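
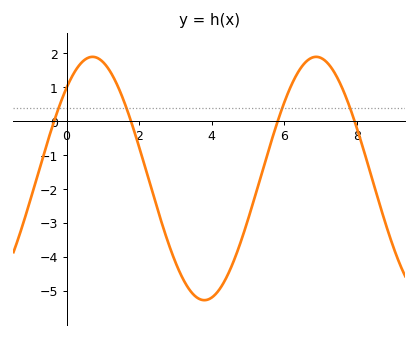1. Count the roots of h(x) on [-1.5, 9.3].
4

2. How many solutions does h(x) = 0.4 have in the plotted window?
4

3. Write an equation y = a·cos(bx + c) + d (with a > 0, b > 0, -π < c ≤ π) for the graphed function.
y = 3.59cos(1x - 0.73) - 1.69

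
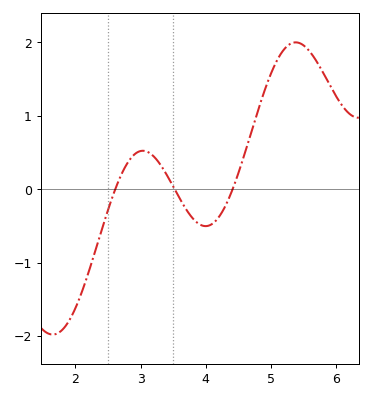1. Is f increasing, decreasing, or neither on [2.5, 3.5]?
neither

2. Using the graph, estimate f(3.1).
0.5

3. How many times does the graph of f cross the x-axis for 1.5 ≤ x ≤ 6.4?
3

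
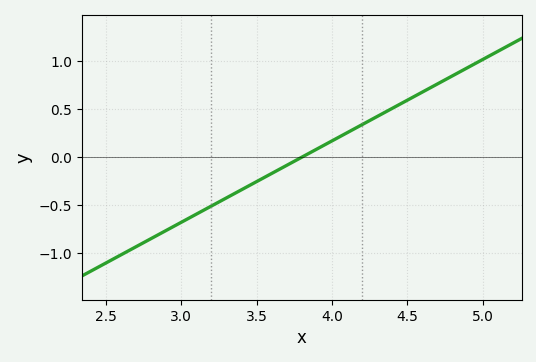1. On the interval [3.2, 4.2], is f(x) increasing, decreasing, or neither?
increasing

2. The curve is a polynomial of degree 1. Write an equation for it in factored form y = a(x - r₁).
y = 0.85(x - 3.8)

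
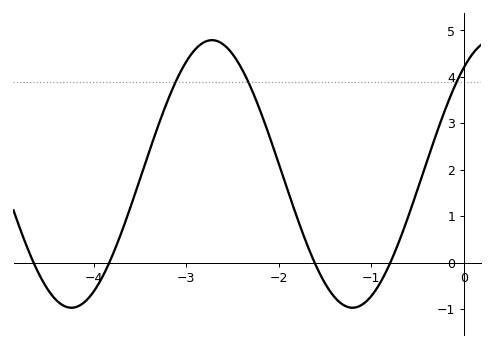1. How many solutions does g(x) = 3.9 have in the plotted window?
3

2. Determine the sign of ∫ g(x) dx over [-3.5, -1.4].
positive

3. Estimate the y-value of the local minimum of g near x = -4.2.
-1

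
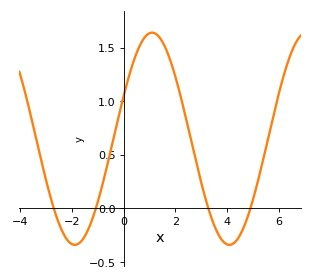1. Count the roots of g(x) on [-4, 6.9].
4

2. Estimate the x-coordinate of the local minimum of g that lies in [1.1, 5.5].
4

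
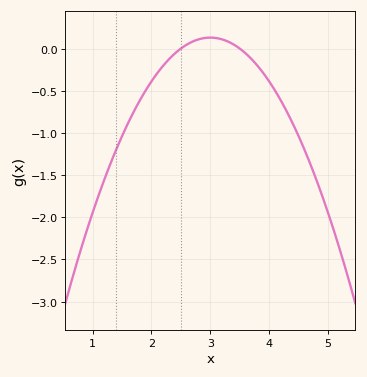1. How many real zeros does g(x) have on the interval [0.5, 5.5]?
2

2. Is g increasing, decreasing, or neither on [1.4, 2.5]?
increasing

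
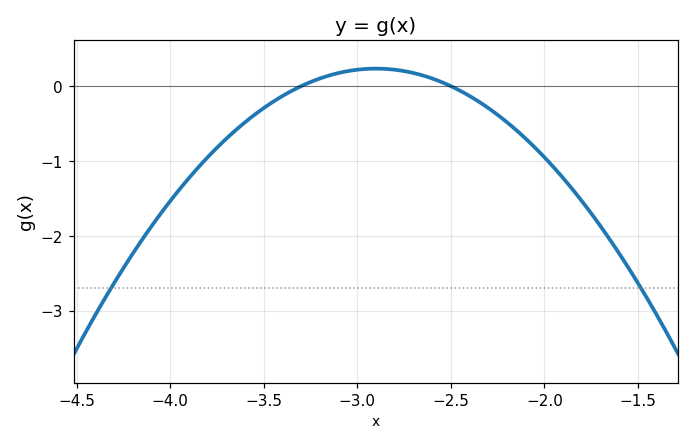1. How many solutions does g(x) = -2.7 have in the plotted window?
2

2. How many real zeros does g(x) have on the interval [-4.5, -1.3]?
2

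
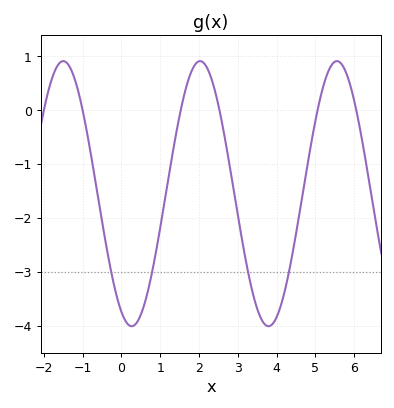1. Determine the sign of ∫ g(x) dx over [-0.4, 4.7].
negative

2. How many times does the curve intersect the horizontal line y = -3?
4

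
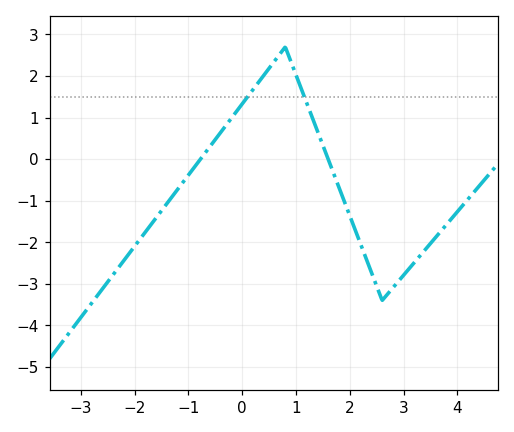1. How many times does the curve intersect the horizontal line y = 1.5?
2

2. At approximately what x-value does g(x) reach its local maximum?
0.8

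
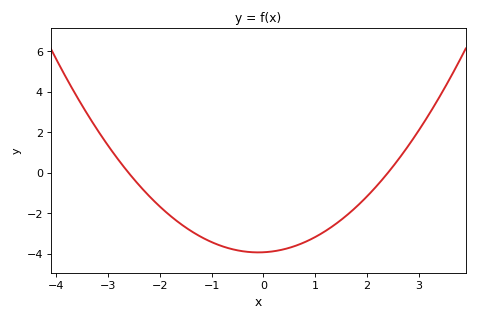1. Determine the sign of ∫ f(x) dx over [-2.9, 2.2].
negative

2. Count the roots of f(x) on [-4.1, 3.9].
2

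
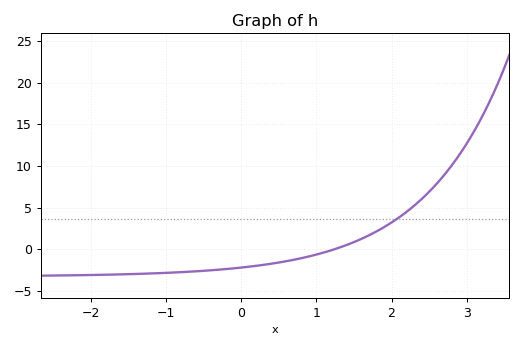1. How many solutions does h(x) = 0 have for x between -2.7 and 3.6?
1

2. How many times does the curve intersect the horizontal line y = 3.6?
1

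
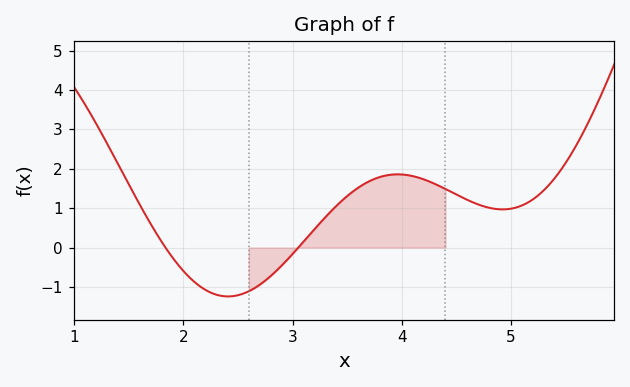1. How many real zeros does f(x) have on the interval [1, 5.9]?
2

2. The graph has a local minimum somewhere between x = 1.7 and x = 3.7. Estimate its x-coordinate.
2.4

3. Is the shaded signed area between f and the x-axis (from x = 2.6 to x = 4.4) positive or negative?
positive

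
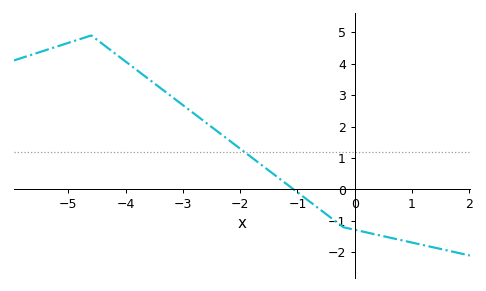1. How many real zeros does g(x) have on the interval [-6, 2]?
1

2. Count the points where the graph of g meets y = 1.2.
1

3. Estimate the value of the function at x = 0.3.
-1.4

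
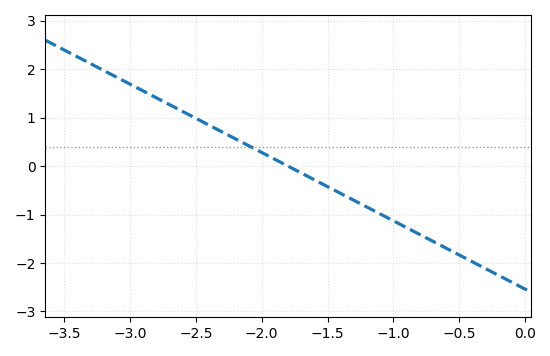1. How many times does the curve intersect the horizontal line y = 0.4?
1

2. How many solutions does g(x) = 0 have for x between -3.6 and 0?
1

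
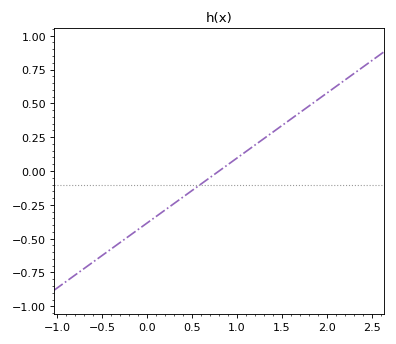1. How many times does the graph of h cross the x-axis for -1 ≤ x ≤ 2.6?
1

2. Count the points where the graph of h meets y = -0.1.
1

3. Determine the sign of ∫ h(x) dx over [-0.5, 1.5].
negative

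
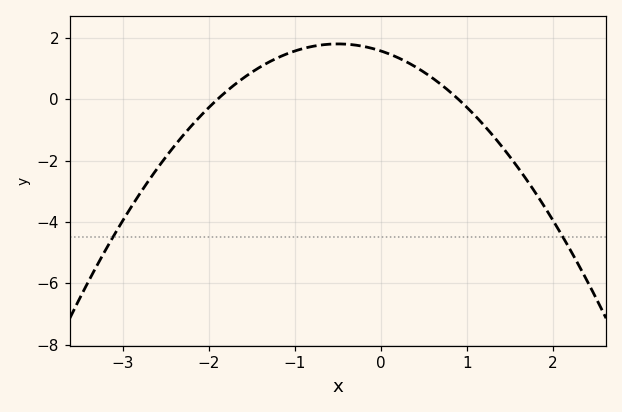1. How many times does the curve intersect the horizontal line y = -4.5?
2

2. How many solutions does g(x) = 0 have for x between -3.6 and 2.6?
2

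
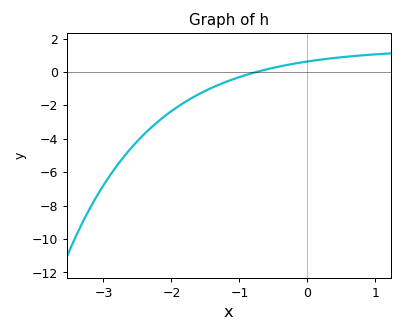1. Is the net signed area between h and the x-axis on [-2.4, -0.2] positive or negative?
negative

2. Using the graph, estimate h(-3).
-6.78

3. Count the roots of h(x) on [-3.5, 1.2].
1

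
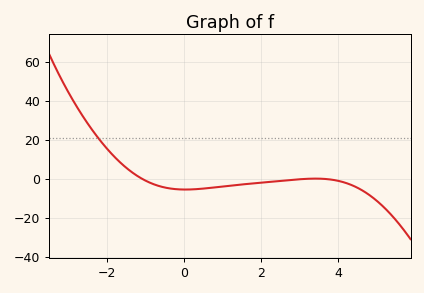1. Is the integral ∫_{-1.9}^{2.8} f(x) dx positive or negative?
negative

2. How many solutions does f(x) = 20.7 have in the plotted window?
1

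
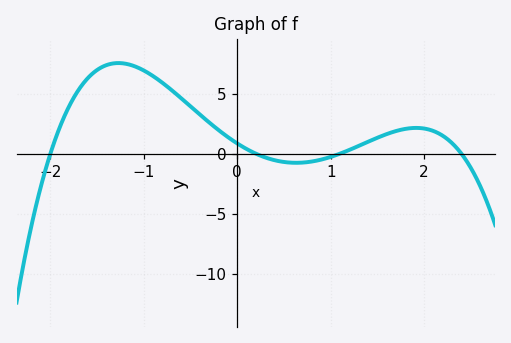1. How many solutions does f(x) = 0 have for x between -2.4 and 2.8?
4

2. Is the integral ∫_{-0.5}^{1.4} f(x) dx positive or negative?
positive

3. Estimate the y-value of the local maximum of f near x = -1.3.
7.5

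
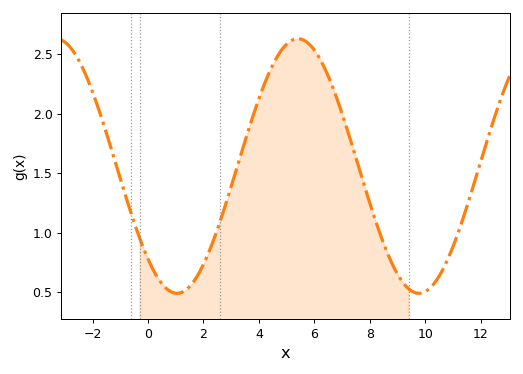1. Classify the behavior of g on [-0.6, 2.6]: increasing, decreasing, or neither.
neither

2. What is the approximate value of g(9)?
0.65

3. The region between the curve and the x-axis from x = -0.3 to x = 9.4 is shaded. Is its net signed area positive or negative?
positive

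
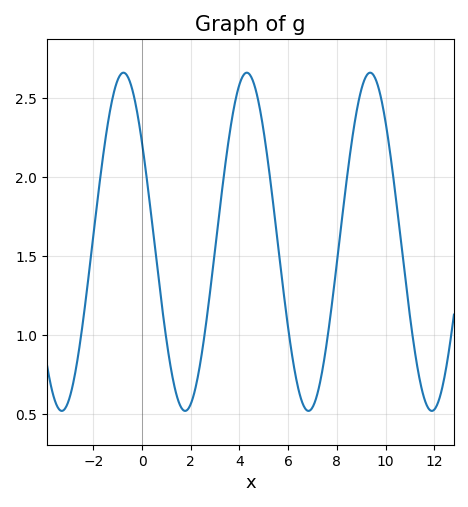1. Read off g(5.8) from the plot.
1.29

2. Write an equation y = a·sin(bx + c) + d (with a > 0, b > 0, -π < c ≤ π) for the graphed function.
y = 1.07sin(1.24x + 2.52) + 1.59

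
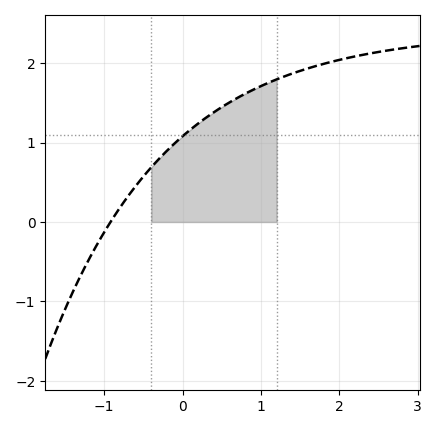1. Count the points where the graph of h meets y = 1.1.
1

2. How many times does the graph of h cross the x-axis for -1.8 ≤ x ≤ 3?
1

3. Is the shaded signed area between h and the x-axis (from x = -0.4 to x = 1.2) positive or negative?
positive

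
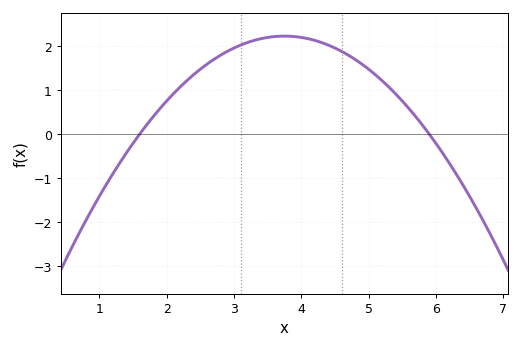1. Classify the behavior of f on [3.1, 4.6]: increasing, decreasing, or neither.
neither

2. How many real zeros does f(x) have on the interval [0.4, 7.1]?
2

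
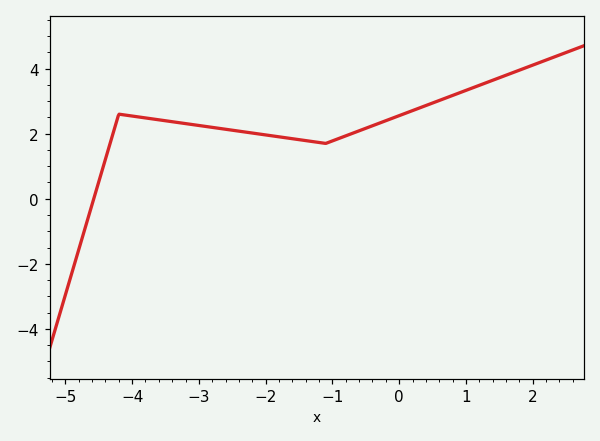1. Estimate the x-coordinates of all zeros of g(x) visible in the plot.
-4.57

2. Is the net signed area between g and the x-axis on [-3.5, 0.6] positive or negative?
positive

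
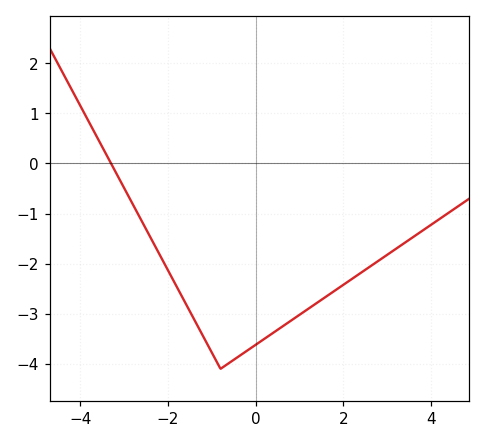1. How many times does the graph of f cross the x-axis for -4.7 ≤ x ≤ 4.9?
1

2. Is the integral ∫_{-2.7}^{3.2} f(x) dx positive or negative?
negative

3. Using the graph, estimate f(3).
-1.82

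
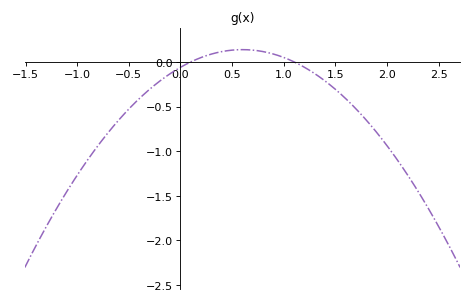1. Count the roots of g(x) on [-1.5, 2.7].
2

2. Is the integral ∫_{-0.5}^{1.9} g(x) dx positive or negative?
negative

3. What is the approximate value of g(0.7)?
0.132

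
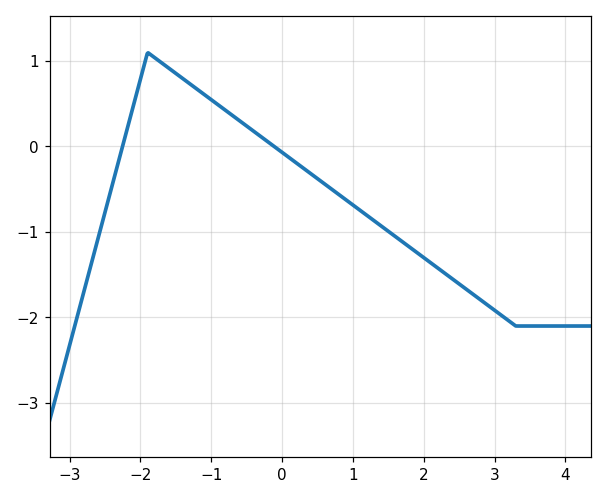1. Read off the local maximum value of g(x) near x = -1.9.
1.1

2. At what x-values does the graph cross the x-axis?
-2.25, -0.113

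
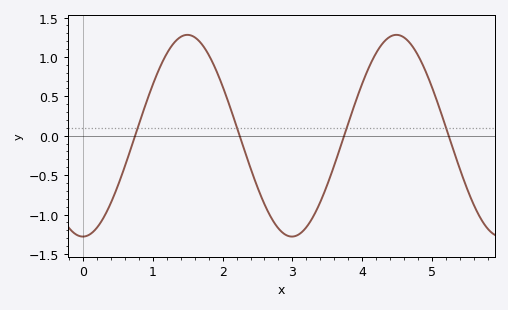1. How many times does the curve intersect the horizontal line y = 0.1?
4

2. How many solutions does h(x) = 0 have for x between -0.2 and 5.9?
4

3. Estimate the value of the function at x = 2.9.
-1.26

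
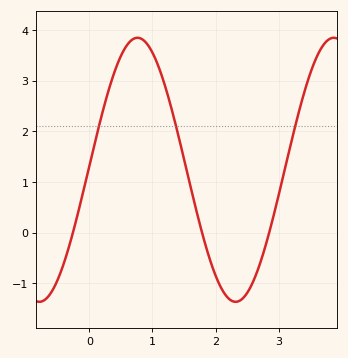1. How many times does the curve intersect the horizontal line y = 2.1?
3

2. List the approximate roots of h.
-0.26, 1.79, 2.85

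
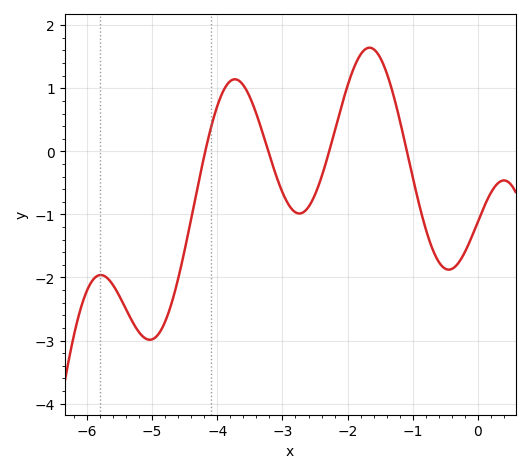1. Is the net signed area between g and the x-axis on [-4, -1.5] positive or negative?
positive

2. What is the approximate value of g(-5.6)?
-2.1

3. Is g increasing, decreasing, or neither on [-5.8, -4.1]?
neither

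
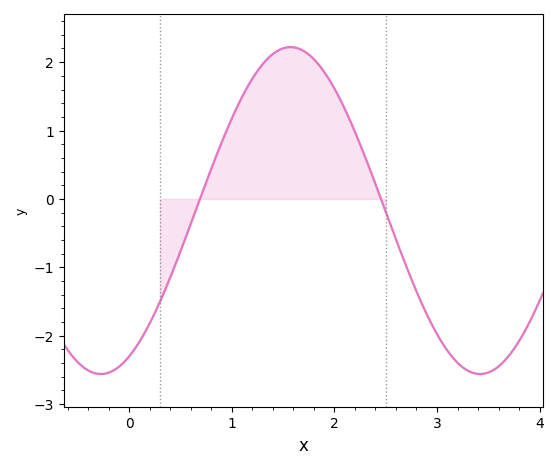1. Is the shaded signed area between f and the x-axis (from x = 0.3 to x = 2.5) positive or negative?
positive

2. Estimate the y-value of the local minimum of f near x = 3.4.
-2.56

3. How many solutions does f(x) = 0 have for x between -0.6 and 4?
2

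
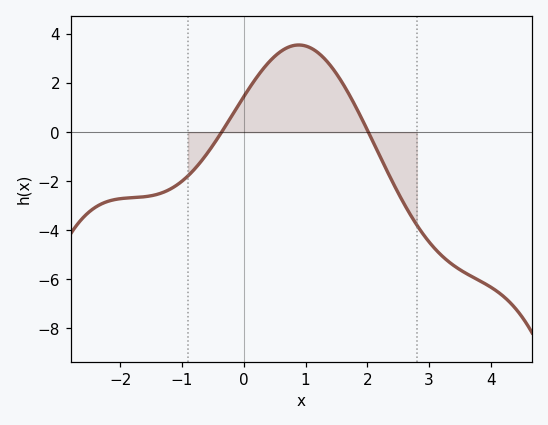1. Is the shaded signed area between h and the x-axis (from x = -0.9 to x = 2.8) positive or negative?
positive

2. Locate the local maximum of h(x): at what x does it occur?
0.889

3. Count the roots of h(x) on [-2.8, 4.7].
2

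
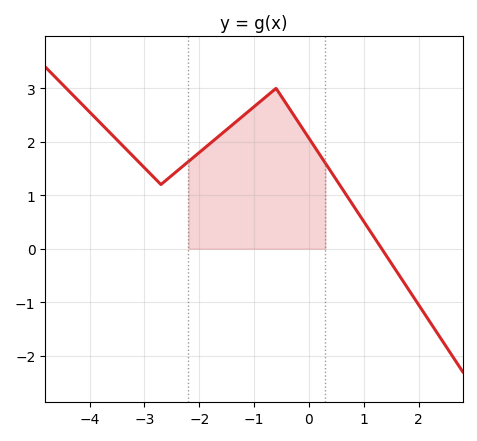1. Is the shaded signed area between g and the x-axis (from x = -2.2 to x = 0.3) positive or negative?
positive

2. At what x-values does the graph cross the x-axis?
1.33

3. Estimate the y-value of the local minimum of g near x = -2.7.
1.2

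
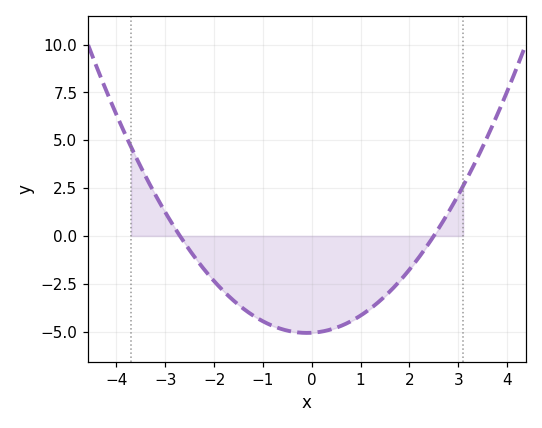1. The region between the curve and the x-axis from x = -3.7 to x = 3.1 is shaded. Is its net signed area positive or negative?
negative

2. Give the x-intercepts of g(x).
-2.8, 2.6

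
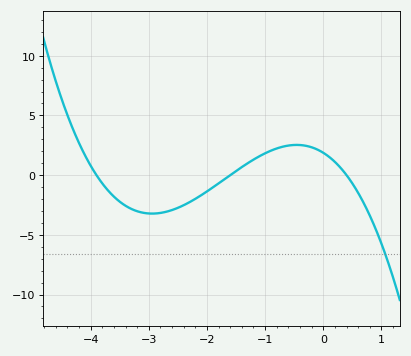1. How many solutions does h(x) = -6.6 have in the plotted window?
1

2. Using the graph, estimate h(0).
2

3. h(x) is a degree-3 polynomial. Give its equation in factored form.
y = -0.75(x + 3.9)(x + 1.6)(x - 0.4)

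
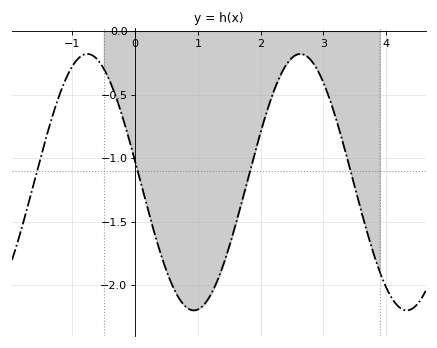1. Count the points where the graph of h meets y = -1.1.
4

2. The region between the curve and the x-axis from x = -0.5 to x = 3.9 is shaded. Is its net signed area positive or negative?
negative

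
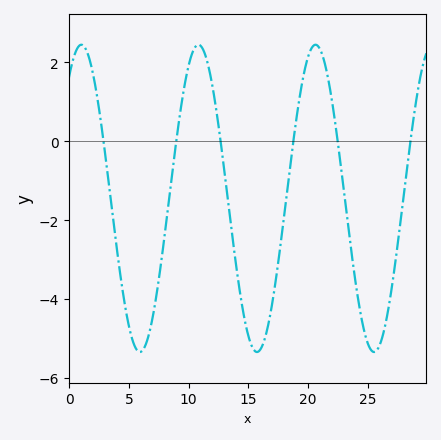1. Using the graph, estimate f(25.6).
-5.4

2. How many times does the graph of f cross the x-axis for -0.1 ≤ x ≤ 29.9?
6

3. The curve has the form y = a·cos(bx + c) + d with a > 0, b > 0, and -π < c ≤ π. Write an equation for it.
y = 3.9cos(0.64x - 0.64) - 1.45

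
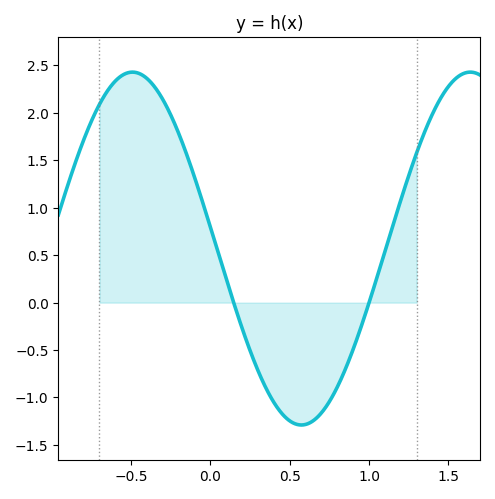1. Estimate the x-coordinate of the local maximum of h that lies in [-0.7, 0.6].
-0.492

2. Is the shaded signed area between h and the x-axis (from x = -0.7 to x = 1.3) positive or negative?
positive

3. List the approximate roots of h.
0.146, 1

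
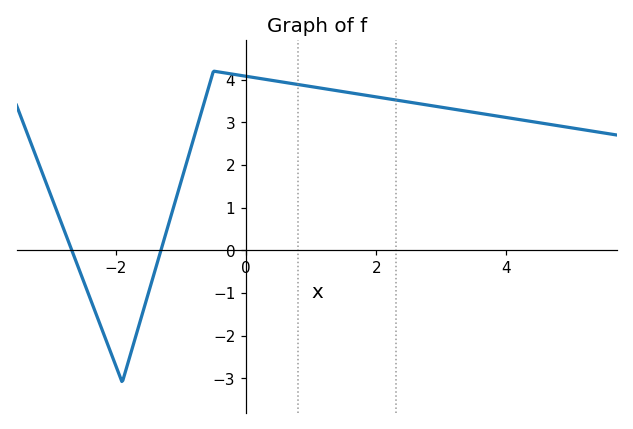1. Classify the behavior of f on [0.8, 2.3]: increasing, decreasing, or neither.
decreasing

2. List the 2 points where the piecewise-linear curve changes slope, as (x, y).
(-1.9, -3.1); (-0.5, 4.2)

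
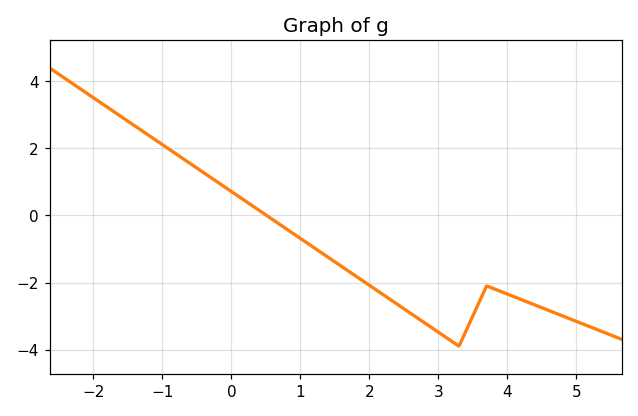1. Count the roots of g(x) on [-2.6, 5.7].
1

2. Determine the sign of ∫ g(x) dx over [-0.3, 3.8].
negative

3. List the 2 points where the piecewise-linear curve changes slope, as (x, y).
(3.3, -3.9); (3.7, -2.1)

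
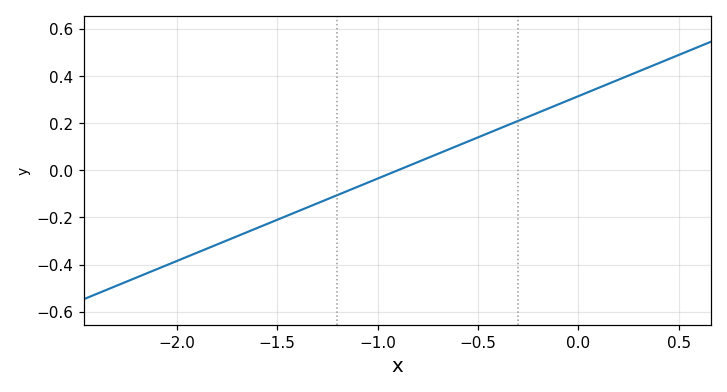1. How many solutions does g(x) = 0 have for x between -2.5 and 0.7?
1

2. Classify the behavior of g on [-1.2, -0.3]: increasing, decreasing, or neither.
increasing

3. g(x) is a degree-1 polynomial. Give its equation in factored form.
y = 0.35(x + 0.9)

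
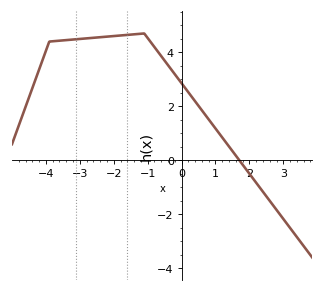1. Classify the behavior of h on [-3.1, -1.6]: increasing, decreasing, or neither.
increasing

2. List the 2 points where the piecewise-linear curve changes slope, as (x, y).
(-3.9, 4.4); (-1.1, 4.7)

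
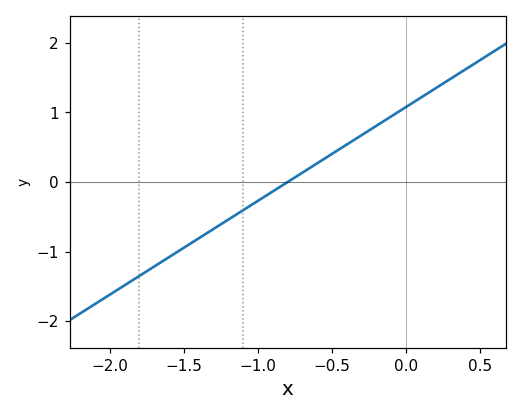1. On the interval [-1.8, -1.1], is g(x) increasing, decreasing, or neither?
increasing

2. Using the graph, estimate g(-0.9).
-0.135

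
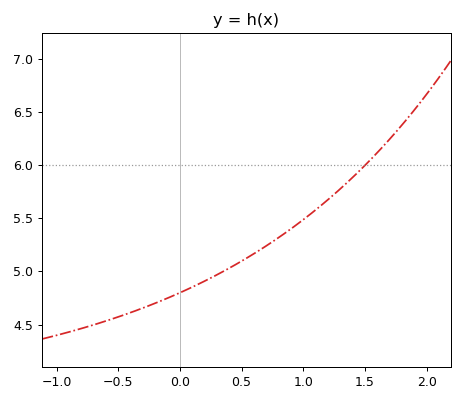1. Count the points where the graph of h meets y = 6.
1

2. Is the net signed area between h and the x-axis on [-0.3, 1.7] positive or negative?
positive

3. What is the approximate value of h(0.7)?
5.25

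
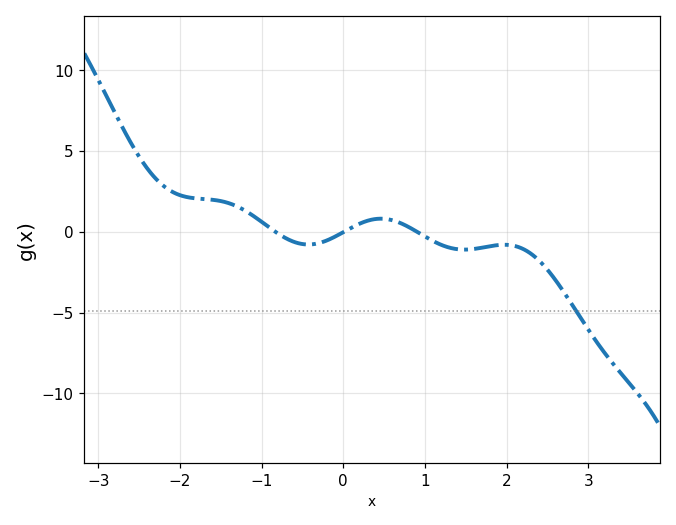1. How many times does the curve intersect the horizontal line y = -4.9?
1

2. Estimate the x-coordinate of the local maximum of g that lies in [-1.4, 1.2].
0.46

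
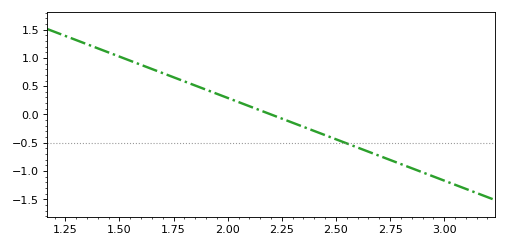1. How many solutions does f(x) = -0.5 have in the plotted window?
1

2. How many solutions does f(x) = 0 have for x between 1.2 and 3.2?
1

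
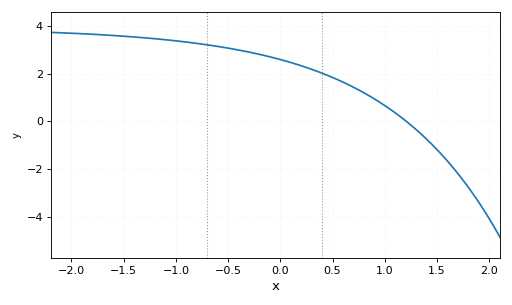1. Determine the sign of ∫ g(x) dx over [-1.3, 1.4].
positive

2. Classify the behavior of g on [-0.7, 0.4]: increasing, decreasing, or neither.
decreasing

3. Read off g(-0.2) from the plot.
2.81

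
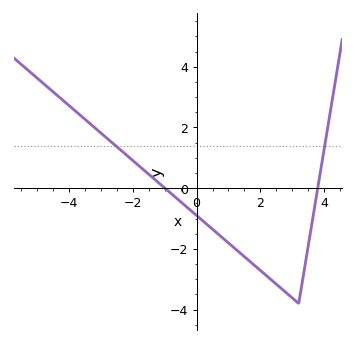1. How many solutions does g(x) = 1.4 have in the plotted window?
2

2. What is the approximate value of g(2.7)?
-3.4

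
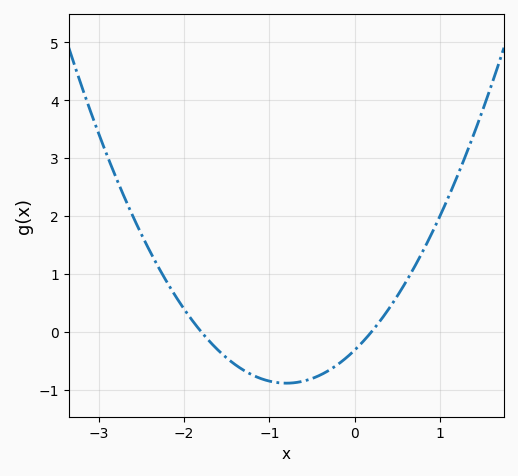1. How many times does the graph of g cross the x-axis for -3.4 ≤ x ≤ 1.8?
2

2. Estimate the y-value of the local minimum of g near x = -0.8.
-0.89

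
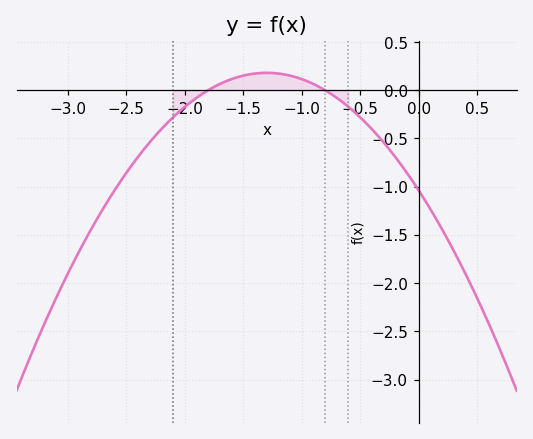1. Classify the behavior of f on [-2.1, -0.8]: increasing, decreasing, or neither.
neither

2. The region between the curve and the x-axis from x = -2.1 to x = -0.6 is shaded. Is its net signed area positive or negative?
positive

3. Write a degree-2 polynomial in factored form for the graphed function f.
y = -0.72(x + 1.8)(x + 0.8)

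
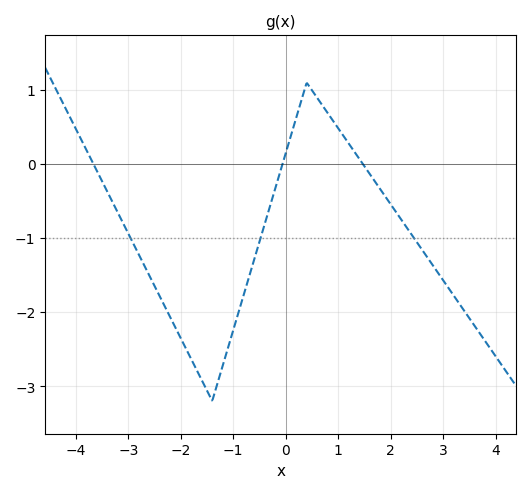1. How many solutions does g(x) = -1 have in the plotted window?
3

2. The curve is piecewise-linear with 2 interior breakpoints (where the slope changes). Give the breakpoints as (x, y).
(-1.4, -3.2); (0.4, 1.1)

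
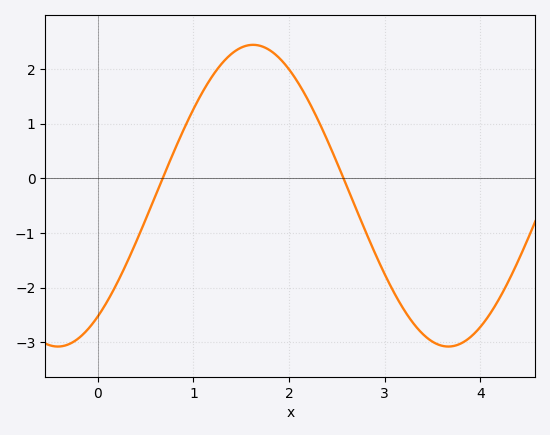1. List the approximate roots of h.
0.679, 2.57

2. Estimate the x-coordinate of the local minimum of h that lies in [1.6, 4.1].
3.66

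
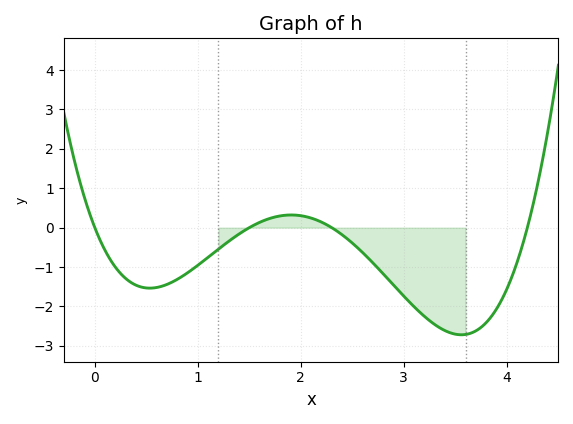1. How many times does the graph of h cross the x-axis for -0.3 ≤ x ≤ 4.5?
4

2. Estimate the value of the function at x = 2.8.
-1.17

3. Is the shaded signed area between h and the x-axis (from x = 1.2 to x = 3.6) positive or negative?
negative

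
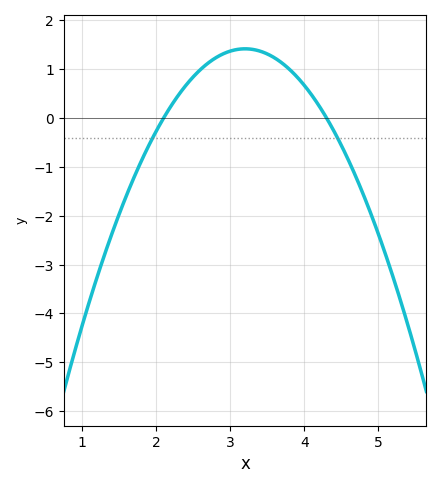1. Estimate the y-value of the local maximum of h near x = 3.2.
1.4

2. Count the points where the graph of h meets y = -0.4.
2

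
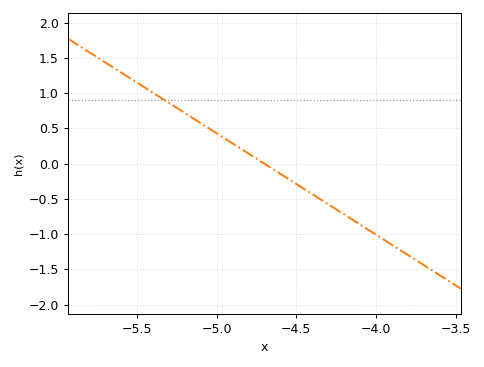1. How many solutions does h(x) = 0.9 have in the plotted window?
1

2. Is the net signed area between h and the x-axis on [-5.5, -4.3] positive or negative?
positive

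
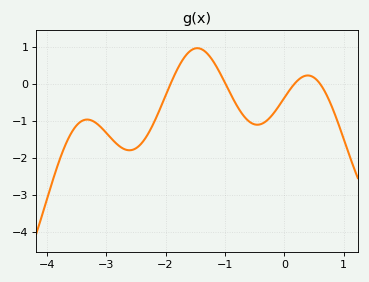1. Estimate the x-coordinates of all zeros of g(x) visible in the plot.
-1.9, -1, 0.2, 0.6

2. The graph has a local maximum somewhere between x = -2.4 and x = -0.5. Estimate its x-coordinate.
-1.5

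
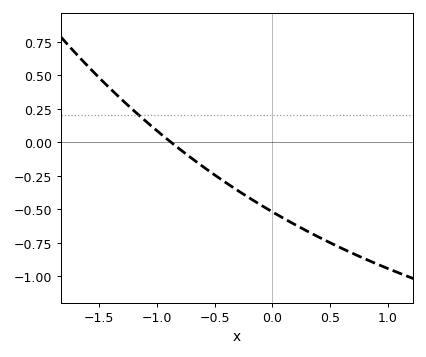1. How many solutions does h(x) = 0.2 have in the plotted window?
1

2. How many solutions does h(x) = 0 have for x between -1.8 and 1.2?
1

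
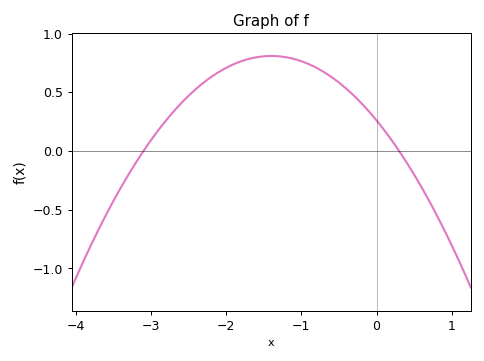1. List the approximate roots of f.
-3.1, 0.3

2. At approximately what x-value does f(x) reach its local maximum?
-1.4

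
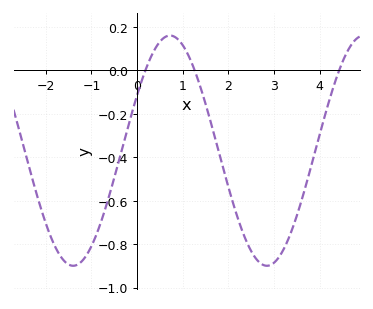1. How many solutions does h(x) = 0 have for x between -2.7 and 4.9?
3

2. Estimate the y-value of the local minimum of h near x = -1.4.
-0.9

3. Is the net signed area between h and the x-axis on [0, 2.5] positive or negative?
negative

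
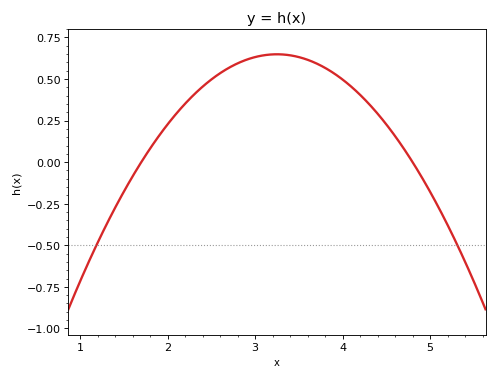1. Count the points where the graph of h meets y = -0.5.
2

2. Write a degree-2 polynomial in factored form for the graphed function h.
y = -0.27(x - 1.7)(x - 4.8)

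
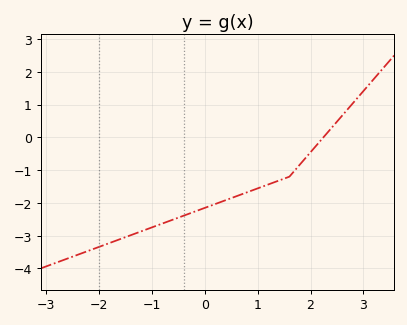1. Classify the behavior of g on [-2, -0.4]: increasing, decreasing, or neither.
increasing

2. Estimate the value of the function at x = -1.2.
-2.9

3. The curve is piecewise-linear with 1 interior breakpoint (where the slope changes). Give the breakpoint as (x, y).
(1.6, -1.2)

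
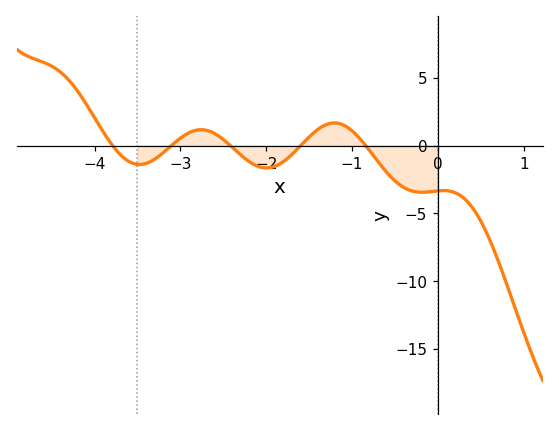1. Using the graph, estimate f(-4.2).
4.03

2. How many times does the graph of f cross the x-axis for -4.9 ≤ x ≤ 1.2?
5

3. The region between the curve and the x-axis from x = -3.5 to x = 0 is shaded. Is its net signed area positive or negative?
negative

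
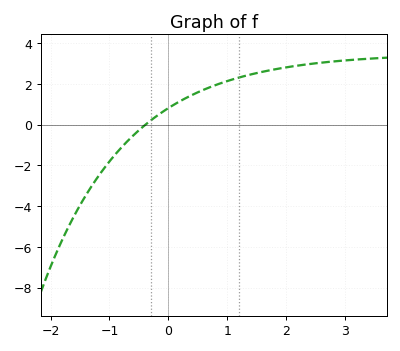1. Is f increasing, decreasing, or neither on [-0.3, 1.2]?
increasing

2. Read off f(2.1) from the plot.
2.8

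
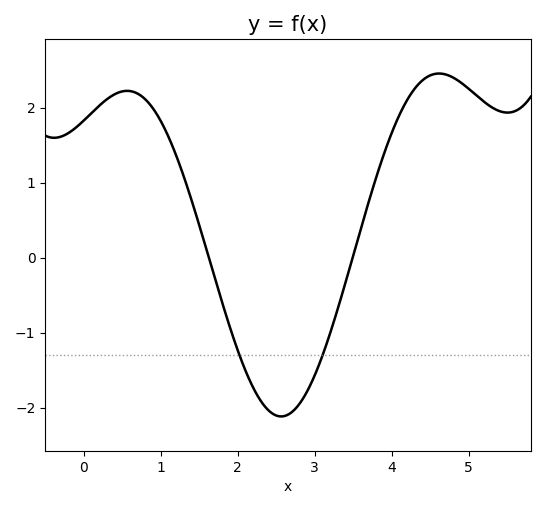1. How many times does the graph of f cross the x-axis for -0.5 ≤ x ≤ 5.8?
2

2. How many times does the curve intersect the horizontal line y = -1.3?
2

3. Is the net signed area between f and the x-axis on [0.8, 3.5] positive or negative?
negative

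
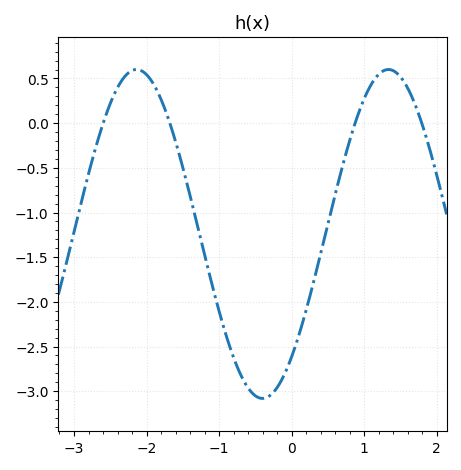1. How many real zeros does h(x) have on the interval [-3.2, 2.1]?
4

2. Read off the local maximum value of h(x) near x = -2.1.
0.6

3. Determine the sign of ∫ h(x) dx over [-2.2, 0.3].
negative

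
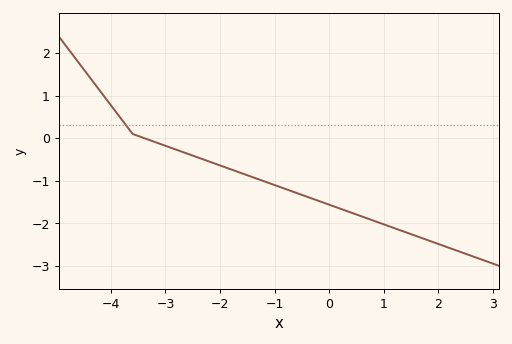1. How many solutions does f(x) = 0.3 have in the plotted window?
1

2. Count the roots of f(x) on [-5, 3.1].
1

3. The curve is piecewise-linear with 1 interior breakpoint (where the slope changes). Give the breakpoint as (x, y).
(-3.6, 0.1)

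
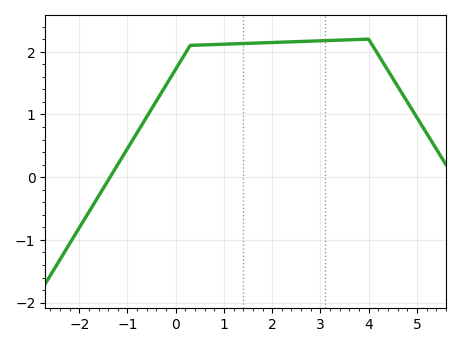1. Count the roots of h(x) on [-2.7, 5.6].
1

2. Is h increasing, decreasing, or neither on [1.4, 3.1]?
increasing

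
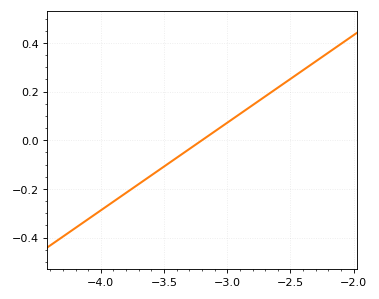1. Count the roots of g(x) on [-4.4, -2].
1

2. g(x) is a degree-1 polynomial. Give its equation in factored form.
y = 0.36(x + 3.2)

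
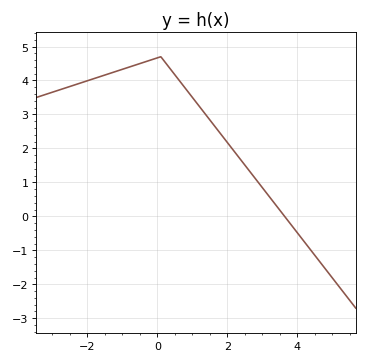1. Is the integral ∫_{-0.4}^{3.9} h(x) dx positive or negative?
positive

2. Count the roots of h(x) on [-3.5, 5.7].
1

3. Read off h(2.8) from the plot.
1.11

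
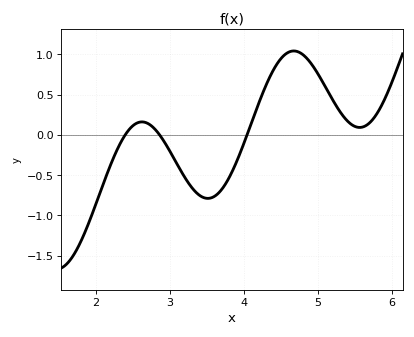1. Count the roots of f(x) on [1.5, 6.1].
3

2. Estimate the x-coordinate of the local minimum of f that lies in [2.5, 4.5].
3.51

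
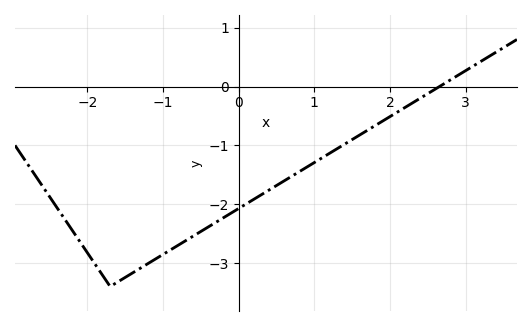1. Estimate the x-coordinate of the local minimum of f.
-1.7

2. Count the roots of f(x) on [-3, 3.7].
1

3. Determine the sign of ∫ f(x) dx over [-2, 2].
negative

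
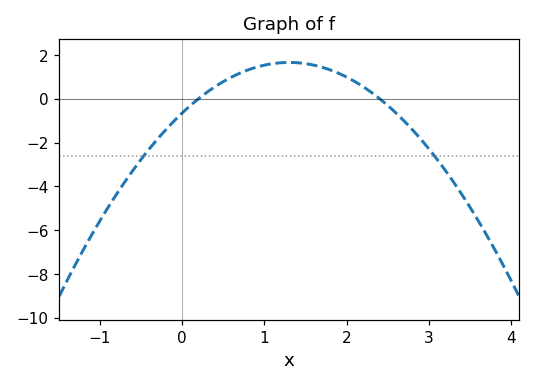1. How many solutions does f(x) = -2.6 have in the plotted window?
2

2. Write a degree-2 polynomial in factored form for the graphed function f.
y = -1.37(x - 0.2)(x - 2.4)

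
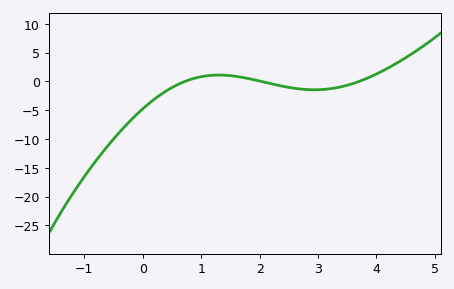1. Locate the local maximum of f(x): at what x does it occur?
1.3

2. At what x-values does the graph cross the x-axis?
0.7, 2, 3.7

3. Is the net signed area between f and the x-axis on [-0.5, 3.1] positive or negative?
negative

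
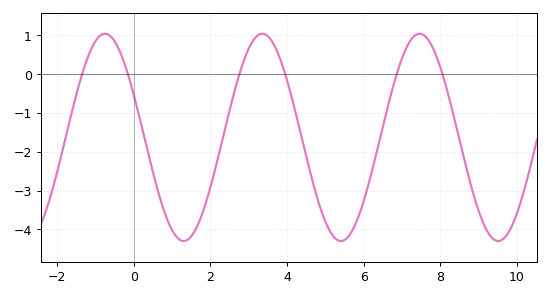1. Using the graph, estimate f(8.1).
-0.137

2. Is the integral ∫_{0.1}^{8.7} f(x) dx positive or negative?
negative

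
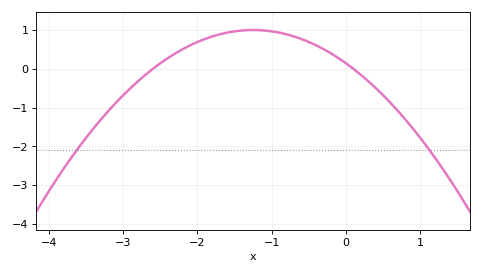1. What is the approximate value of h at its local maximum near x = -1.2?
1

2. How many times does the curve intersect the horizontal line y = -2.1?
2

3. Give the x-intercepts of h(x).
-2.6, 0.1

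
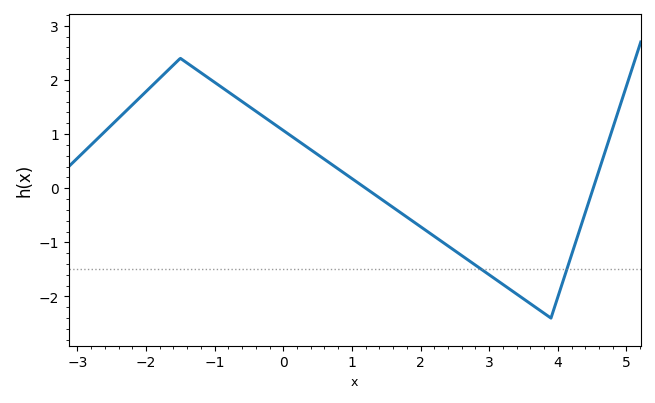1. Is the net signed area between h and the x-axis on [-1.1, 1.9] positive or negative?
positive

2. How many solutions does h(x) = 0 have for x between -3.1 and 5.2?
2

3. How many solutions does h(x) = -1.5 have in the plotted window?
2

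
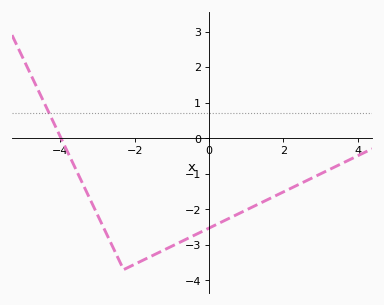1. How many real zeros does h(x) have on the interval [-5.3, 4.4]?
1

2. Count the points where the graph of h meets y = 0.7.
1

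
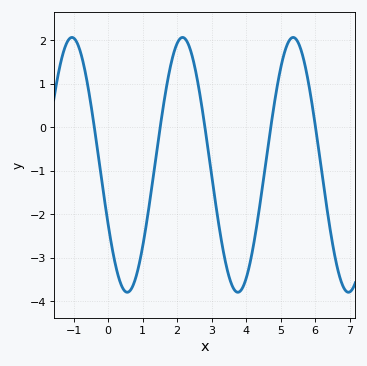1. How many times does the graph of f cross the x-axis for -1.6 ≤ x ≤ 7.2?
5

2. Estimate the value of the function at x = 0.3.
-3.4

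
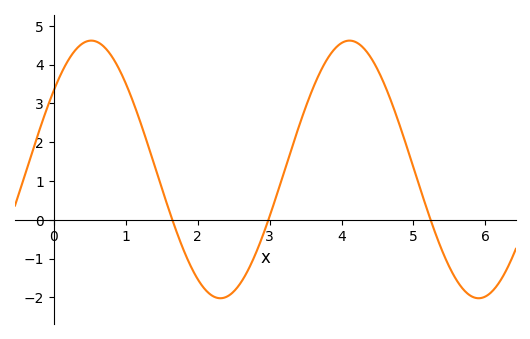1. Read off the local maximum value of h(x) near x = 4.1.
4.62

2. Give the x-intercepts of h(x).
1.65, 2.98, 5.24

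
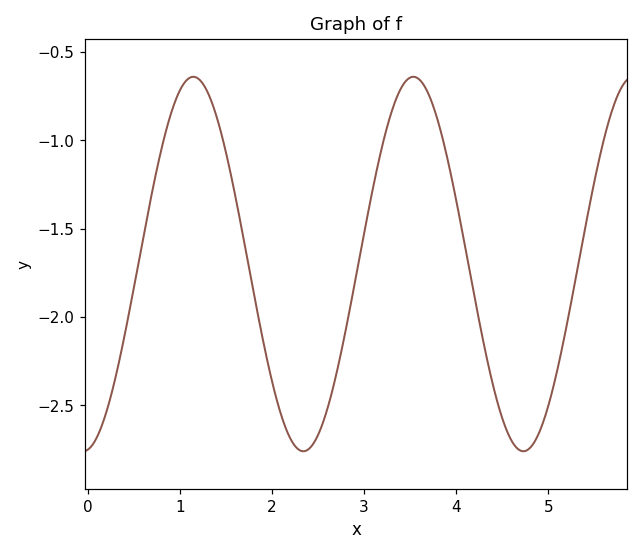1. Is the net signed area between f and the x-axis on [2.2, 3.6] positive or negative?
negative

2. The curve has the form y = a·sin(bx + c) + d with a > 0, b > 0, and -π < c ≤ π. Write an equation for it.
y = 1.06sin(2.63x - 1.44) - 1.7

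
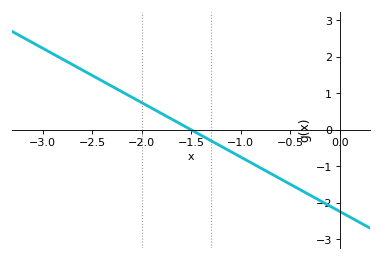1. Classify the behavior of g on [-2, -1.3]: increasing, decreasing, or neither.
decreasing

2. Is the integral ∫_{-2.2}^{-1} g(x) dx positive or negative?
positive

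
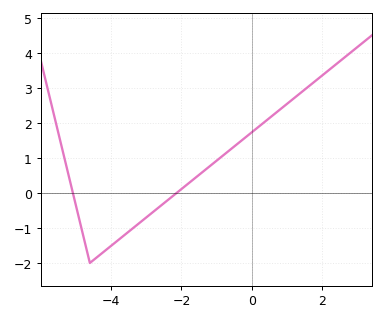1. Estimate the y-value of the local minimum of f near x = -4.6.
-2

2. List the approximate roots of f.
-5.08, -2.14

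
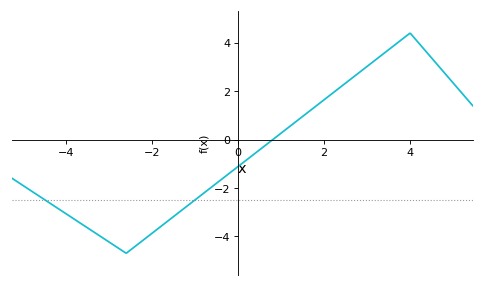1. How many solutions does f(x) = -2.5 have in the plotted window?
2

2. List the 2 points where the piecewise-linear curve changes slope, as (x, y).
(-2.6, -4.7); (4, 4.4)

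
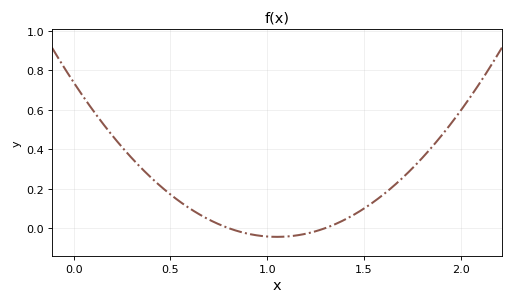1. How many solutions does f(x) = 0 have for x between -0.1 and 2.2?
2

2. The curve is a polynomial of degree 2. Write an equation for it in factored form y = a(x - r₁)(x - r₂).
y = 0.71(x - 0.8)(x - 1.3)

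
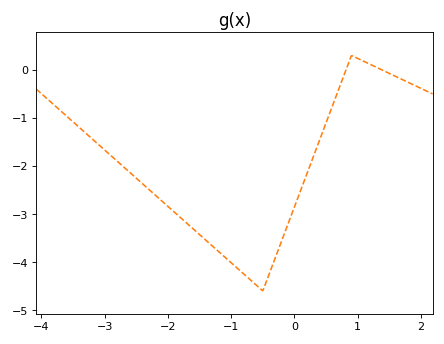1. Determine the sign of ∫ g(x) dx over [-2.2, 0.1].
negative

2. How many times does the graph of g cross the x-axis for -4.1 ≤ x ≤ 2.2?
2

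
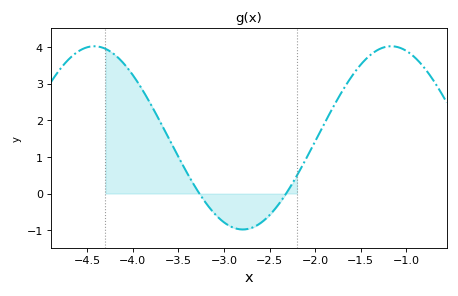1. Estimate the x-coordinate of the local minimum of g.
-2.79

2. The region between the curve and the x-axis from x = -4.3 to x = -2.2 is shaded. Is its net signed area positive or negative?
positive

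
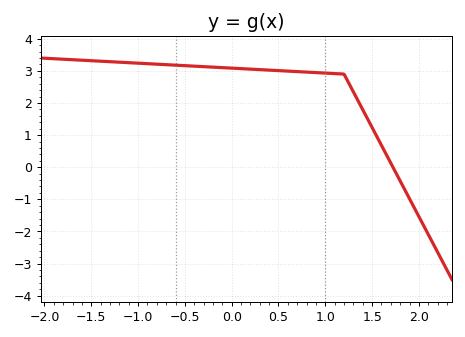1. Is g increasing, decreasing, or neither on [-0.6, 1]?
decreasing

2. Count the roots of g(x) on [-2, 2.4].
1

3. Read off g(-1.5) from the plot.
3.32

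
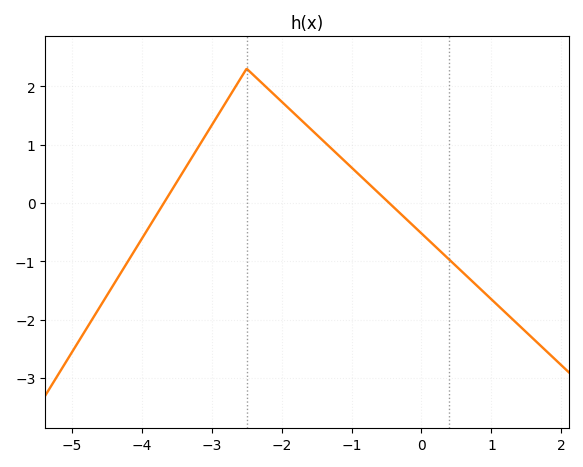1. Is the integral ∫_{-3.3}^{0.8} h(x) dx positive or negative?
positive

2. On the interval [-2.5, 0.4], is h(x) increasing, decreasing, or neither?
decreasing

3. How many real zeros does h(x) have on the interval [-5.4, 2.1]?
2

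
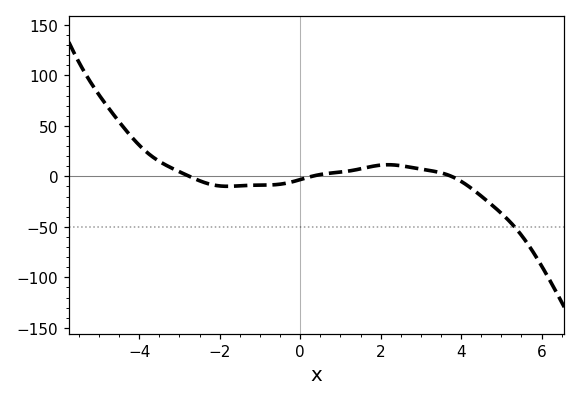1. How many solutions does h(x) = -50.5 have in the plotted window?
1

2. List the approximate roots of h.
-2.75, 0.29, 3.76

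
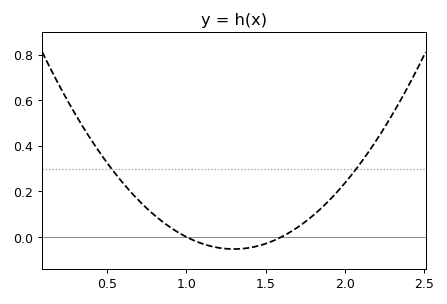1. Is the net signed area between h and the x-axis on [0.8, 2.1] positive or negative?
positive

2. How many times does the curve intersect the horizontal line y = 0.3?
2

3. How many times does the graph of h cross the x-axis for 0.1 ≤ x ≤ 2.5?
2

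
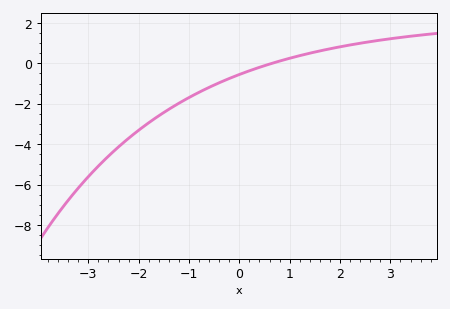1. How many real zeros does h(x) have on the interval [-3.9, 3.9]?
1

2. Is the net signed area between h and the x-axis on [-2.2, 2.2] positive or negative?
negative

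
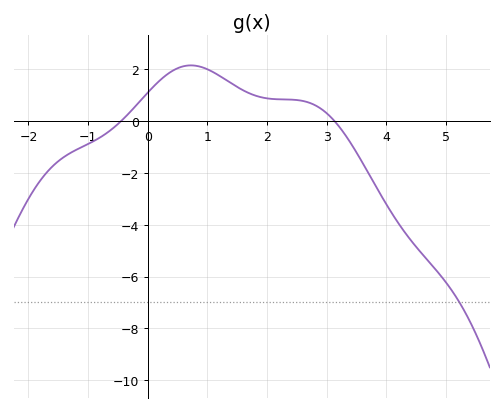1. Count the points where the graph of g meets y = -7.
1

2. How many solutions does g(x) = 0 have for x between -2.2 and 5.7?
2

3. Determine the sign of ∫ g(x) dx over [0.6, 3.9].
positive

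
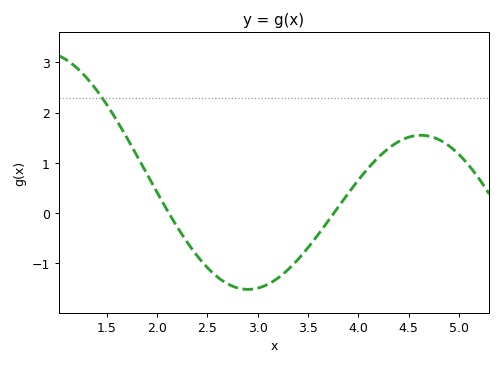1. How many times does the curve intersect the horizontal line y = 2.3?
1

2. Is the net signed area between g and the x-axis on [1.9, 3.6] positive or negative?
negative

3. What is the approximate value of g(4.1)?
0.899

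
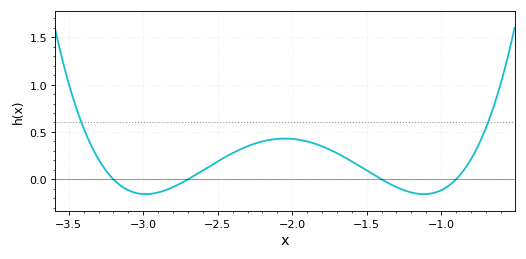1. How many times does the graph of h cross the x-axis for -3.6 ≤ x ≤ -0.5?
4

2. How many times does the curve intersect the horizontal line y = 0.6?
2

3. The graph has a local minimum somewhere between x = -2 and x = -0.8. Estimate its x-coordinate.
-1.12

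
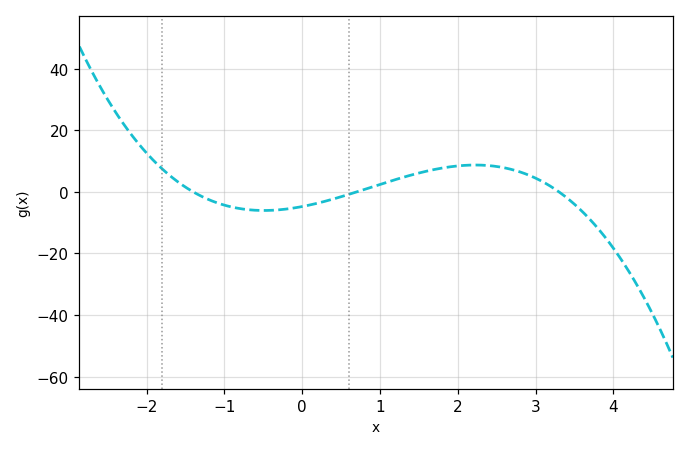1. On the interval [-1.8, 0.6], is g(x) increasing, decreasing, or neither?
neither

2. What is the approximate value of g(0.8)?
0.809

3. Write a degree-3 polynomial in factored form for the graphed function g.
y = -1.47(x + 1.4)(x - 0.7)(x - 3.3)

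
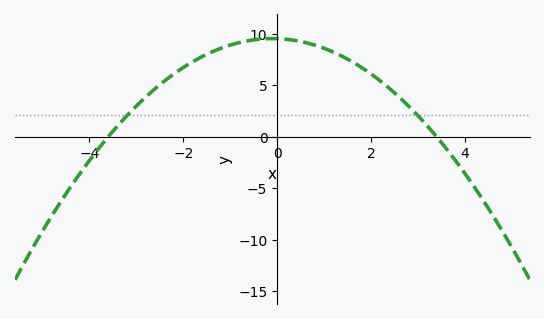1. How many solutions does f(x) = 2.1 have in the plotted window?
2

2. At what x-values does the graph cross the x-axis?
-3.6, 3.4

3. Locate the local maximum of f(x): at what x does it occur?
-0.1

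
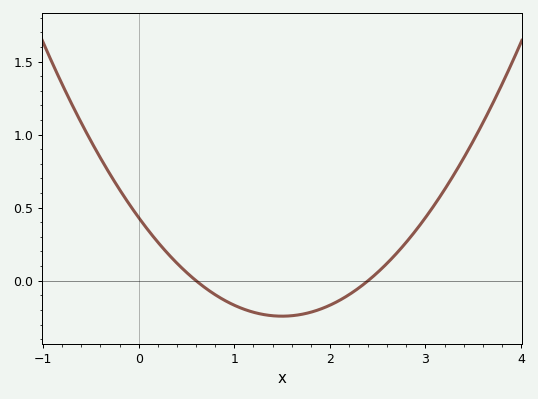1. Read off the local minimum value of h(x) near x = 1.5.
-0.25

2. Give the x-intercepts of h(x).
0.6, 2.4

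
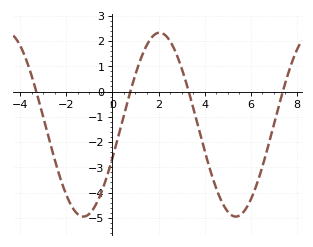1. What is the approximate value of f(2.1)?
2.32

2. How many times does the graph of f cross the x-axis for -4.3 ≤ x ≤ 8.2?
4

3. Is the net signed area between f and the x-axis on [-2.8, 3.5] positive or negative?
negative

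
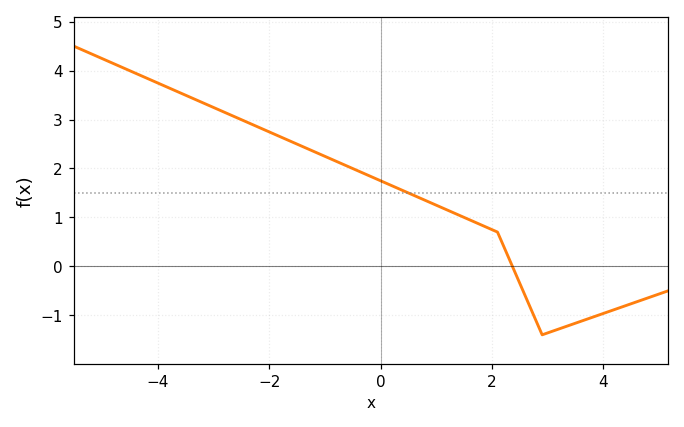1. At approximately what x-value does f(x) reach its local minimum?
2.9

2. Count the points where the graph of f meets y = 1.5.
1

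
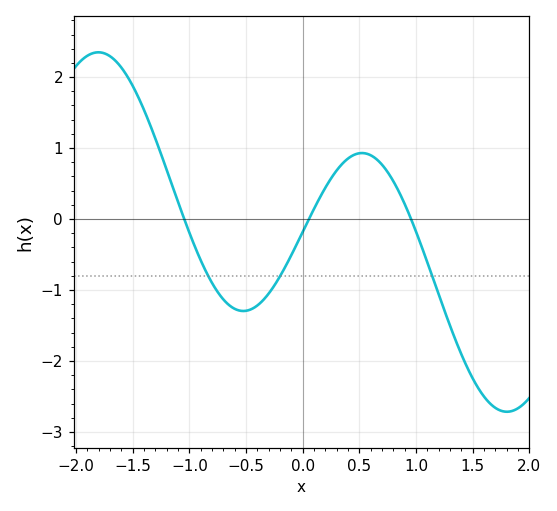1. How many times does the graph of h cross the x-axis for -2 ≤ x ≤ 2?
3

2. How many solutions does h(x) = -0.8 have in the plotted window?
3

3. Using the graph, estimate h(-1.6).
2.1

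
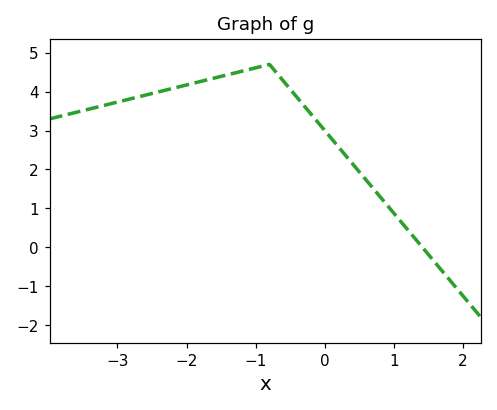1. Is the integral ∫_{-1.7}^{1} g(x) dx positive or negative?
positive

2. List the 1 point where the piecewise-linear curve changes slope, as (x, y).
(-0.8, 4.7)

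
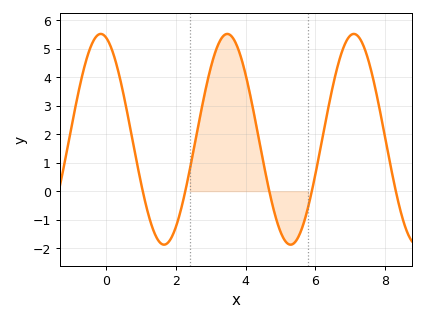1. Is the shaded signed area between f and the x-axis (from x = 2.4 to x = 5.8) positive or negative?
positive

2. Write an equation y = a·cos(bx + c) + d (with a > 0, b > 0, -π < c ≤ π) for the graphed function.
y = 3.7cos(1.7x + 0.27) + 1.82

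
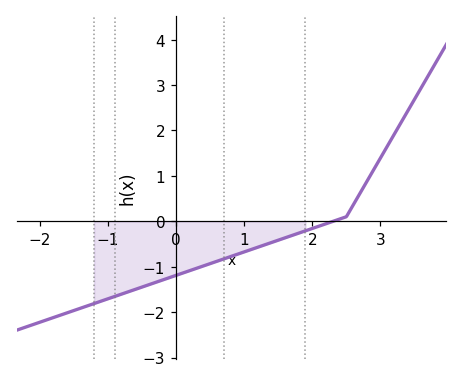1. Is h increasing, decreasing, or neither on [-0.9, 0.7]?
increasing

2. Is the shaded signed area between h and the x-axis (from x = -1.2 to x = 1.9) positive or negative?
negative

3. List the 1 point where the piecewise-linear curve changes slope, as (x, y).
(2.5, 0.1)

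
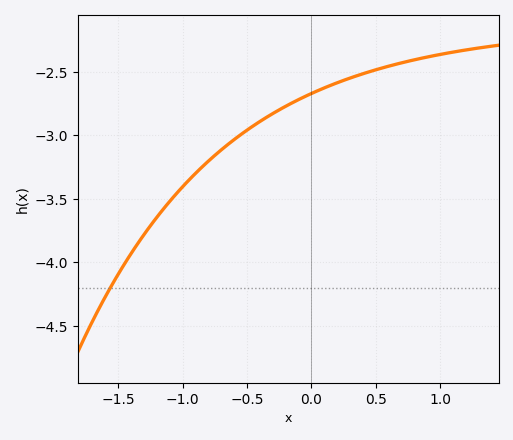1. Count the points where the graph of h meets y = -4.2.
1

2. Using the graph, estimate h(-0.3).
-2.83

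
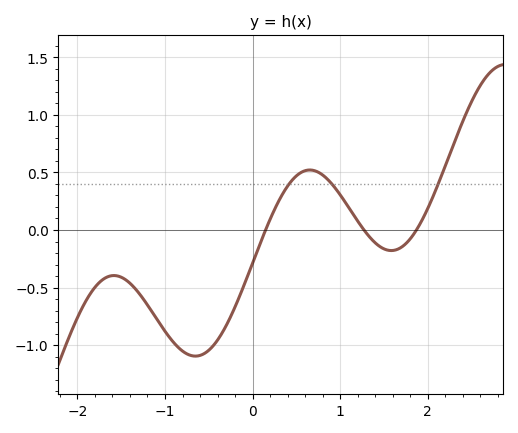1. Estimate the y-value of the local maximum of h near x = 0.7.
0.521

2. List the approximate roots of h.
0.148, 1.27, 1.87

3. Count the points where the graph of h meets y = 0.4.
3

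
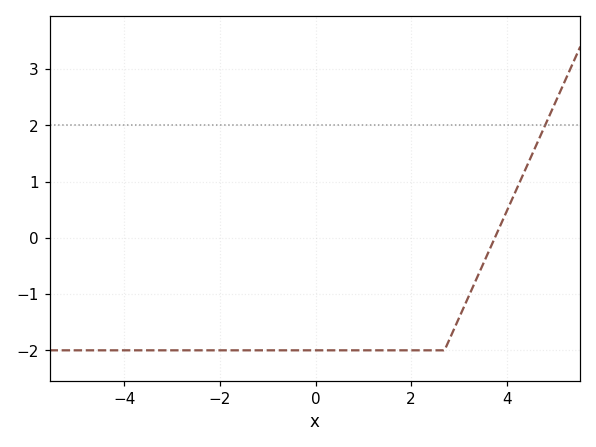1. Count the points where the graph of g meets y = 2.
1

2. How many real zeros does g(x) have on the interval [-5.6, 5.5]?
1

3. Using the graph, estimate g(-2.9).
-2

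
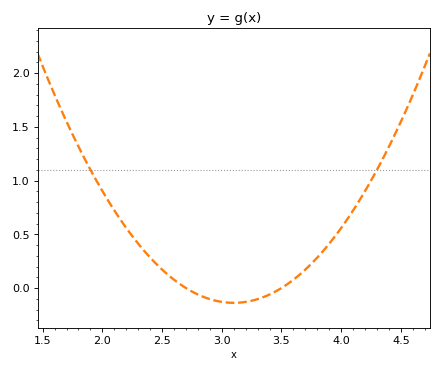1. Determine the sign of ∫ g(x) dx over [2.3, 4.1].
positive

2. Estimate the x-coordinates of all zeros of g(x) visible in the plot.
2.7, 3.5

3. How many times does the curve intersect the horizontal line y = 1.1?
2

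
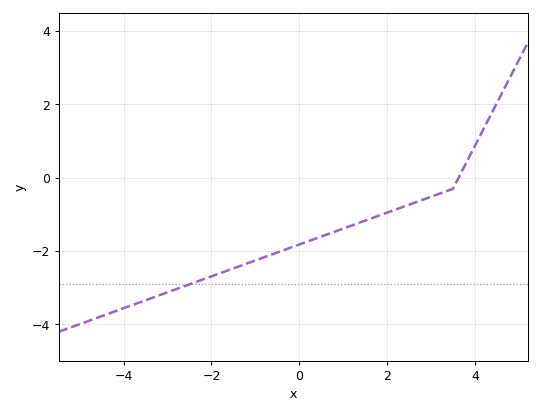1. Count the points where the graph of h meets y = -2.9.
1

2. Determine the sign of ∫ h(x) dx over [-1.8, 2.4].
negative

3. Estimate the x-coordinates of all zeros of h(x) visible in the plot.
3.63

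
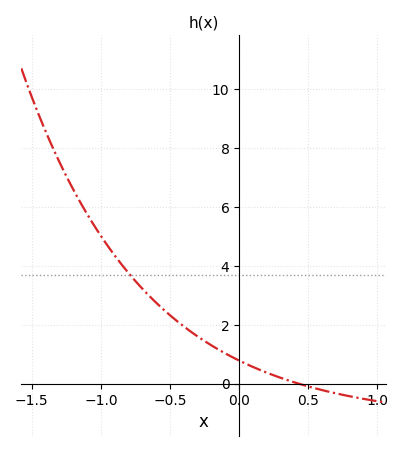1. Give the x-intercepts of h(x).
0.45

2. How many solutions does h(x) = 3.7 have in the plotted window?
1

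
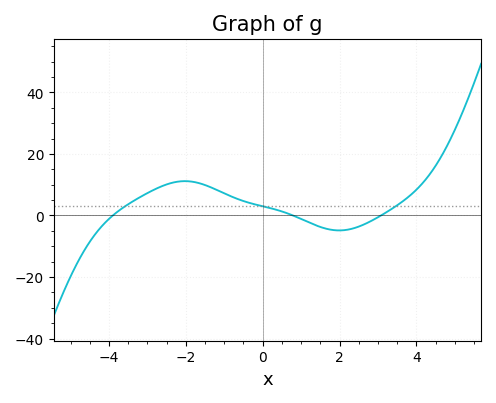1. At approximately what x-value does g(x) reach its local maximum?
-2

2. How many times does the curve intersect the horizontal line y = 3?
3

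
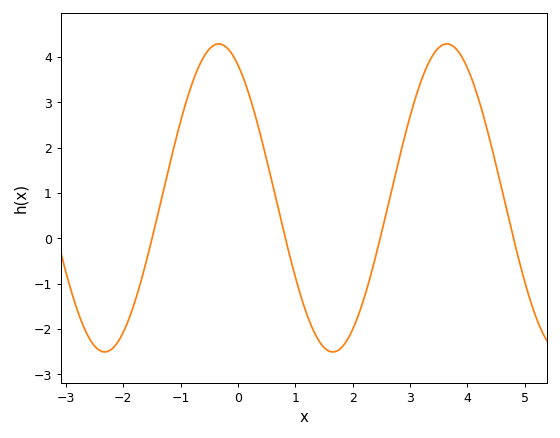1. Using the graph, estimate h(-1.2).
1.58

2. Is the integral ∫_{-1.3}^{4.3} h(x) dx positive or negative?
positive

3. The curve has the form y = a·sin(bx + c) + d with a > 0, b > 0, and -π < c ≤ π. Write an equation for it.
y = 3.4sin(1.58x + 2.1) + 0.89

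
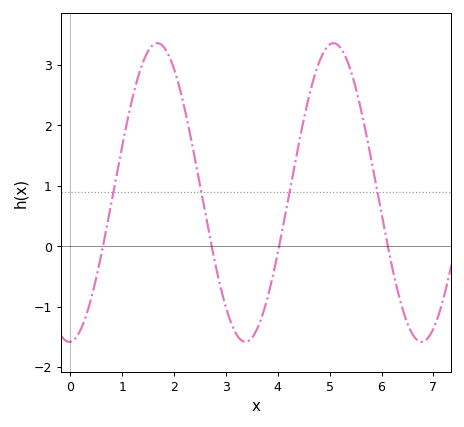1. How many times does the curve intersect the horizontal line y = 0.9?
4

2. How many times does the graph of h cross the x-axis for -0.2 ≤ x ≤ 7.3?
4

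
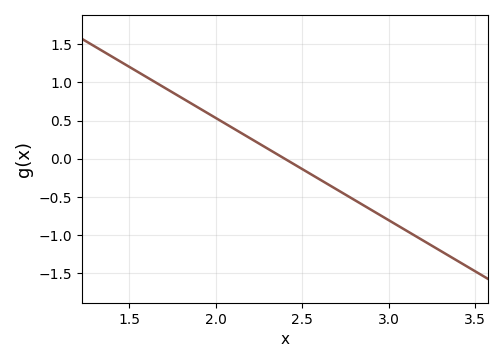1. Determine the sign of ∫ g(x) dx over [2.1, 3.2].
negative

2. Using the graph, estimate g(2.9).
-0.67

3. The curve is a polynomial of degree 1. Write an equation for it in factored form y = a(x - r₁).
y = -1.34(x - 2.4)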